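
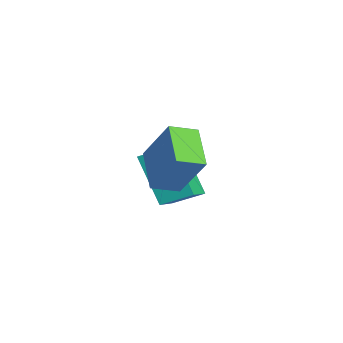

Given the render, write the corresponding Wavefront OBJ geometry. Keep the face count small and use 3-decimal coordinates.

v -0.456 -3.833 -2.301
v 0.422 -3.43 -1
v -0.459 -3.011 -2.554
v 0.419 -2.608 -1.253
v 0.721 -4.052 -3.027
v 1.599 -3.649 -1.726
v 0.718 -3.23 -3.28
v 1.596 -2.827 -1.979
v -1.481 -3.654 -2.878
v -1.156 -2.804 -2.49
v -2.89 -2.784 -3.606
v -2.566 -1.933 -3.218
v -0.534 -3.347 -4.342
v -0.21 -2.496 -3.954
v -1.944 -2.476 -5.07
v -1.619 -1.626 -4.682
f 2 4 1
f 5 2 1
f 1 4 3
f 3 5 1
f 2 8 4
f 6 2 5
f 6 8 2
f 4 8 3
f 7 5 3
f 3 8 7
f 7 6 5
f 8 6 7
f 10 12 9
f 13 10 9
f 9 12 11
f 11 13 9
f 10 16 12
f 14 10 13
f 14 16 10
f 12 16 11
f 15 13 11
f 11 16 15
f 15 14 13
f 16 14 15



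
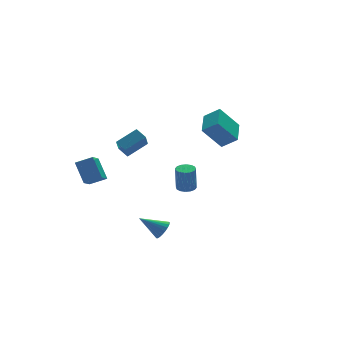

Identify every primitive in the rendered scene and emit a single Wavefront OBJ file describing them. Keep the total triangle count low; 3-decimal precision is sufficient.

v -4.602 2.057 0.801
v -4.664 3.093 1.953
v -3.92 2.809 0.162
v -3.981 3.845 1.313
v -3.699 1.615 1.247
v -3.76 2.651 2.398
v -3.016 2.367 0.607
v -3.078 3.403 1.759
v 1.183 0.737 -0.369
v 1.772 0.71 -0.345
v 1.706 0.677 1.233
v 1.117 0.703 1.209
v 1.706 1.008 -0.341
v 1.64 0.975 1.237
v 1.5 1.234 -0.345
v 1.434 1.2 1.233
v 1.209 1.326 -0.356
v 1.143 1.293 1.223
v 0.911 1.26 -0.369
v 0.845 1.227 1.209
v 0.686 1.054 -0.383
v 0.62 1.021 1.195
v 0.594 0.763 -0.393
v 0.528 0.73 1.185
v 0.66 0.465 -0.397
v 0.594 0.432 1.181
v 0.866 0.24 -0.393
v 0.8 0.206 1.185
v 1.157 0.147 -0.383
v 1.091 0.114 1.196
v 1.455 0.213 -0.369
v 1.389 0.18 1.209
v 1.68 0.419 -0.355
v 1.614 0.386 1.223
v -1.425 3.003 1.729
v -1.869 2.35 2.672
v -1.662 3.705 2.102
v -2.107 3.052 3.045
v -0.093 3.088 2.415
v -0.538 2.435 3.358
v -0.331 3.79 2.788
v -0.775 3.137 3.731
v -2.564 -3.782 -0.511
v -2.112 -3.607 -0.077
v -3.656 -3.098 0.351
v -2.113 -3.396 -0.245
v -2.192 -3.251 -0.46
v -2.335 -3.198 -0.683
v -2.517 -3.246 -0.876
v -2.708 -3.387 -1.007
v -2.873 -3.596 -1.051
v -2.986 -3.837 -1.002
v -3.025 -4.068 -0.868
v -2.984 -4.25 -0.673
v -2.871 -4.351 -0.449
v -2.705 -4.354 -0.236
v -2.514 -4.257 -0.07
v -2.332 -4.079 0.019
v -2.19 -3.849 0.017
v 3.849 -0.431 3.433
v 2.749 -0.104 4.846
v 3.142 0.177 2.743
v 2.043 0.504 4.156
v 4.717 0.976 3.784
v 3.618 1.303 5.197
v 4.011 1.584 3.094
v 2.911 1.911 4.507
f 2 4 1
f 5 2 1
f 1 4 3
f 3 5 1
f 2 8 4
f 6 2 5
f 6 8 2
f 4 8 3
f 7 5 3
f 3 8 7
f 7 6 5
f 8 6 7
f 10 9 13
f 10 13 11
f 11 13 14
f 11 14 12
f 13 9 15
f 13 15 14
f 14 15 16
f 14 16 12
f 15 9 17
f 15 17 16
f 16 17 18
f 16 18 12
f 17 9 19
f 17 19 18
f 18 19 20
f 18 20 12
f 19 9 21
f 19 21 20
f 20 21 22
f 20 22 12
f 21 9 23
f 21 23 22
f 22 23 24
f 22 24 12
f 23 9 25
f 23 25 24
f 24 25 26
f 24 26 12
f 25 9 27
f 25 27 26
f 26 27 28
f 26 28 12
f 27 9 29
f 27 29 28
f 28 29 30
f 28 30 12
f 29 9 31
f 29 31 30
f 30 31 32
f 30 32 12
f 31 9 33
f 31 33 32
f 32 33 34
f 32 34 12
f 33 9 10
f 33 10 34
f 34 10 11
f 34 11 12
f 36 38 35
f 39 36 35
f 35 38 37
f 37 39 35
f 36 42 38
f 40 36 39
f 40 42 36
f 38 42 37
f 41 39 37
f 37 42 41
f 41 40 39
f 42 40 41
f 44 43 46
f 44 46 45
f 46 43 47
f 46 47 45
f 47 43 48
f 47 48 45
f 48 43 49
f 48 49 45
f 49 43 50
f 49 50 45
f 50 43 51
f 50 51 45
f 51 43 52
f 51 52 45
f 52 43 53
f 52 53 45
f 53 43 54
f 53 54 45
f 54 43 55
f 54 55 45
f 55 43 56
f 55 56 45
f 56 43 57
f 56 57 45
f 57 43 58
f 57 58 45
f 58 43 59
f 58 59 45
f 59 43 44
f 59 44 45
f 61 63 60
f 64 61 60
f 60 63 62
f 62 64 60
f 61 67 63
f 65 61 64
f 65 67 61
f 63 67 62
f 66 64 62
f 62 67 66
f 66 65 64
f 67 65 66



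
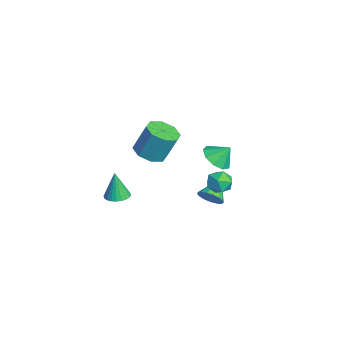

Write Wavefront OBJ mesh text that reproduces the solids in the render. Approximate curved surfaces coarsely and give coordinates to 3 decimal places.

v 3.05 2.193 1.131
v 3.46 2.851 0.985
v 4.06 1.489 0.795
v 4.47 2.147 0.649
v 4.277 1.958 1.39
v 3.653 2.394 1.598
v 3.867 1.946 0.182
v 3.243 2.382 0.39
v 3.965 2.698 0.399
v 4.219 2.706 1.145
v 3.301 1.634 0.635
v 3.555 1.642 1.381
v -3.397 3.591 -2.559
v -2.49 3.205 -2.466
v -3.183 4.309 -1.661
v -2.475 3.732 -2.891
v -2.891 4.193 -3.161
v -3.544 4.372 -3.149
v -4.128 4.186 -2.861
v -4.37 3.721 -2.432
v -4.156 3.195 -2.062
v -3.587 2.855 -1.925
v -2.929 2.859 -2.085
v -0.94 -0.583 0.244
v 0.042 -0.702 0.202
v 0.201 0.004 1.893
v -0.78 0.123 1.936
v -0.179 -0.026 -0.06
v -0.02 0.679 1.632
v -0.846 0.323 -0.143
v -0.687 1.029 1.549
v -1.568 0.142 0.001
v -1.409 0.848 1.692
v -1.921 -0.464 0.287
v -1.762 0.242 1.978
v -1.7 -1.139 0.548
v -1.541 -0.434 2.24
v -1.033 -1.489 0.631
v -0.874 -0.783 2.323
v -0.311 -1.308 0.488
v -0.152 -0.602 2.179
v 2.376 2.004 -1.37
v 2.655 1.753 -0.72
v 1.384 2.816 -0.63
v 2.847 2.048 -0.788
v 2.931 2.334 -0.989
v 2.888 2.543 -1.277
v 2.727 2.629 -1.586
v 2.486 2.572 -1.846
v 2.22 2.384 -1.997
v 1.989 2.109 -2.004
v 1.847 1.81 -1.866
v 1.826 1.555 -1.614
v 1.931 1.403 -1.306
v 2.137 1.388 -1.013
v 2.399 1.515 -0.802
v -0.944 -2.366 -3.052
v -0.349 -2.786 -3
v -1.156 -2.454 -1.348
v -0.236 -2.526 -2.972
v -0.231 -2.242 -2.957
v -0.334 -1.977 -2.956
v -0.53 -1.77 -2.97
v -0.789 -1.655 -2.997
v -1.072 -1.648 -3.031
v -1.335 -1.75 -3.069
v -1.539 -1.946 -3.105
v -1.652 -2.206 -3.132
v -1.657 -2.491 -3.147
v -1.554 -2.756 -3.148
v -1.357 -2.962 -3.134
v -1.098 -3.078 -3.108
v -0.816 -3.085 -3.073
v -0.553 -2.982 -3.035
f 1 12 6
f 1 6 2
f 1 2 8
f 1 8 11
f 1 11 12
f 2 6 10
f 6 12 5
f 12 11 3
f 11 8 7
f 8 2 9
f 4 10 5
f 4 5 3
f 4 3 7
f 4 7 9
f 4 9 10
f 5 10 6
f 3 5 12
f 7 3 11
f 9 7 8
f 10 9 2
f 14 13 16
f 14 16 15
f 16 13 17
f 16 17 15
f 17 13 18
f 17 18 15
f 18 13 19
f 18 19 15
f 19 13 20
f 19 20 15
f 20 13 21
f 20 21 15
f 21 13 22
f 21 22 15
f 22 13 23
f 22 23 15
f 23 13 14
f 23 14 15
f 25 24 28
f 25 28 26
f 26 28 29
f 26 29 27
f 28 24 30
f 28 30 29
f 29 30 31
f 29 31 27
f 30 24 32
f 30 32 31
f 31 32 33
f 31 33 27
f 32 24 34
f 32 34 33
f 33 34 35
f 33 35 27
f 34 24 36
f 34 36 35
f 35 36 37
f 35 37 27
f 36 24 38
f 36 38 37
f 37 38 39
f 37 39 27
f 38 24 40
f 38 40 39
f 39 40 41
f 39 41 27
f 40 24 25
f 40 25 41
f 41 25 26
f 41 26 27
f 43 42 45
f 43 45 44
f 45 42 46
f 45 46 44
f 46 42 47
f 46 47 44
f 47 42 48
f 47 48 44
f 48 42 49
f 48 49 44
f 49 42 50
f 49 50 44
f 50 42 51
f 50 51 44
f 51 42 52
f 51 52 44
f 52 42 53
f 52 53 44
f 53 42 54
f 53 54 44
f 54 42 55
f 54 55 44
f 55 42 56
f 55 56 44
f 56 42 43
f 56 43 44
f 58 57 60
f 58 60 59
f 60 57 61
f 60 61 59
f 61 57 62
f 61 62 59
f 62 57 63
f 62 63 59
f 63 57 64
f 63 64 59
f 64 57 65
f 64 65 59
f 65 57 66
f 65 66 59
f 66 57 67
f 66 67 59
f 67 57 68
f 67 68 59
f 68 57 69
f 68 69 59
f 69 57 70
f 69 70 59
f 70 57 71
f 70 71 59
f 71 57 72
f 71 72 59
f 72 57 73
f 72 73 59
f 73 57 74
f 73 74 59
f 74 57 58
f 74 58 59



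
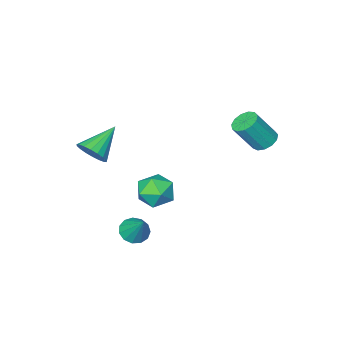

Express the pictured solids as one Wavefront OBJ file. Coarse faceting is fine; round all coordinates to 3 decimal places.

v 2.89 2.269 -1.968
v 3.568 2.096 -1.939
v 3.09 3.251 -0.732
v 3.543 2.406 -2.181
v 3.311 2.673 -2.356
v 2.945 2.812 -2.407
v 2.562 2.778 -2.319
v 2.283 2.583 -2.119
v 2.197 2.289 -1.871
v 2.331 1.988 -1.654
v 2.643 1.777 -1.536
v 3.033 1.722 -1.556
v 3.378 1.841 -1.706
v -1.074 -0.507 -2.503
v -0.747 0.028 -1.712
v 0.467 -0.908 -2.868
v 0.794 -0.373 -2.077
v 0.276 -1.227 -1.93
v -0.676 -0.979 -1.704
v 0.396 0.099 -2.876
v -0.556 0.347 -2.65
v 0.161 0.403 -1.942
v 0.087 -0.417 -1.357
v -0.367 -0.463 -3.223
v -0.441 -1.283 -2.638
v 2.889 -0.962 1.183
v 3.328 -0.863 1.857
v 1.431 -1.258 2.177
v 3.213 -0.529 1.786
v 3.033 -0.28 1.597
v 2.825 -0.167 1.325
v 2.629 -0.211 1.025
v 2.486 -0.404 0.757
v 2.422 -0.707 0.573
v 2.451 -1.061 0.509
v 2.566 -1.395 0.58
v 2.746 -1.643 0.769
v 2.954 -1.757 1.041
v 3.149 -1.713 1.341
v 3.293 -1.52 1.609
v 3.357 -1.217 1.793
v -3.182 3.466 2.026
v -2.848 2.994 1.687
v -1.983 2.623 3.054
v -2.318 3.094 3.394
v -2.65 3.314 1.649
v -1.786 2.942 3.016
v -2.621 3.681 1.73
v -1.757 3.31 3.097
v -2.77 3.98 1.906
v -1.906 3.609 3.273
v -3.05 4.116 2.119
v -2.186 3.745 3.487
v -3.372 4.045 2.304
v -2.508 3.674 3.671
v -3.634 3.791 2.4
v -2.769 3.419 3.767
v -3.752 3.433 2.377
v -2.887 3.061 3.745
v -3.689 3.085 2.244
v -2.825 2.714 3.611
v -3.466 2.859 2.041
v -2.601 2.487 3.408
v -3.152 2.825 1.833
v -2.287 2.453 3.201
f 2 1 4
f 2 4 3
f 4 1 5
f 4 5 3
f 5 1 6
f 5 6 3
f 6 1 7
f 6 7 3
f 7 1 8
f 7 8 3
f 8 1 9
f 8 9 3
f 9 1 10
f 9 10 3
f 10 1 11
f 10 11 3
f 11 1 12
f 11 12 3
f 12 1 13
f 12 13 3
f 13 1 2
f 13 2 3
f 14 25 19
f 14 19 15
f 14 15 21
f 14 21 24
f 14 24 25
f 15 19 23
f 19 25 18
f 25 24 16
f 24 21 20
f 21 15 22
f 17 23 18
f 17 18 16
f 17 16 20
f 17 20 22
f 17 22 23
f 18 23 19
f 16 18 25
f 20 16 24
f 22 20 21
f 23 22 15
f 27 26 29
f 27 29 28
f 29 26 30
f 29 30 28
f 30 26 31
f 30 31 28
f 31 26 32
f 31 32 28
f 32 26 33
f 32 33 28
f 33 26 34
f 33 34 28
f 34 26 35
f 34 35 28
f 35 26 36
f 35 36 28
f 36 26 37
f 36 37 28
f 37 26 38
f 37 38 28
f 38 26 39
f 38 39 28
f 39 26 40
f 39 40 28
f 40 26 41
f 40 41 28
f 41 26 27
f 41 27 28
f 43 42 46
f 43 46 44
f 44 46 47
f 44 47 45
f 46 42 48
f 46 48 47
f 47 48 49
f 47 49 45
f 48 42 50
f 48 50 49
f 49 50 51
f 49 51 45
f 50 42 52
f 50 52 51
f 51 52 53
f 51 53 45
f 52 42 54
f 52 54 53
f 53 54 55
f 53 55 45
f 54 42 56
f 54 56 55
f 55 56 57
f 55 57 45
f 56 42 58
f 56 58 57
f 57 58 59
f 57 59 45
f 58 42 60
f 58 60 59
f 59 60 61
f 59 61 45
f 60 42 62
f 60 62 61
f 61 62 63
f 61 63 45
f 62 42 64
f 62 64 63
f 63 64 65
f 63 65 45
f 64 42 43
f 64 43 65
f 65 43 44
f 65 44 45



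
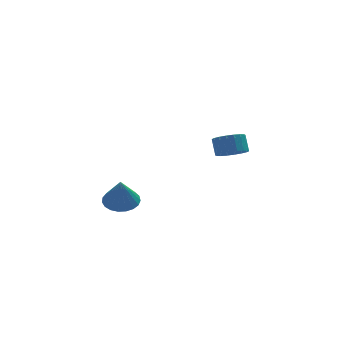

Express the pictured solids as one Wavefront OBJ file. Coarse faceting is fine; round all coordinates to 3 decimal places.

v -2.903 -1.846 -0.576
v -2.023 -2.147 -0.579
v -3.037 -2.254 0.976
v -1.981 -1.776 -0.477
v -2.098 -1.417 -0.393
v -2.355 -1.132 -0.341
v -2.706 -0.971 -0.329
v -3.091 -0.961 -0.36
v -3.444 -1.105 -0.428
v -3.703 -1.376 -0.522
v -3.824 -1.728 -0.625
v -3.785 -2.101 -0.719
v -3.594 -2.43 -0.789
v -3.284 -2.658 -0.822
v -2.907 -2.745 -0.813
v -2.53 -2.677 -0.762
v -2.217 -2.465 -0.679
v 3.571 0.645 0.228
v 4.416 0.51 0.316
v 4.434 1.161 1.14
v 3.589 1.295 1.052
v 4.401 0.81 0.079
v 4.42 1.461 0.903
v 4.223 1.078 -0.129
v 4.241 1.729 0.695
v 3.915 1.26 -0.265
v 3.933 1.91 0.559
v 3.539 1.319 -0.304
v 3.557 1.97 0.52
v 3.169 1.246 -0.238
v 3.187 1.896 0.586
v 2.879 1.053 -0.079
v 2.897 1.704 0.745
v 2.726 0.779 0.14
v 2.744 1.43 0.964
v 2.74 0.479 0.377
v 2.759 1.13 1.201
v 2.919 0.211 0.585
v 2.937 0.862 1.409
v 3.227 0.03 0.721
v 3.245 0.68 1.545
v 3.603 -0.03 0.76
v 3.621 0.621 1.584
v 3.973 0.044 0.694
v 3.991 0.694 1.518
v 4.263 0.236 0.535
v 4.281 0.887 1.359
f 2 1 4
f 2 4 3
f 4 1 5
f 4 5 3
f 5 1 6
f 5 6 3
f 6 1 7
f 6 7 3
f 7 1 8
f 7 8 3
f 8 1 9
f 8 9 3
f 9 1 10
f 9 10 3
f 10 1 11
f 10 11 3
f 11 1 12
f 11 12 3
f 12 1 13
f 12 13 3
f 13 1 14
f 13 14 3
f 14 1 15
f 14 15 3
f 15 1 16
f 15 16 3
f 16 1 17
f 16 17 3
f 17 1 2
f 17 2 3
f 19 18 22
f 19 22 20
f 20 22 23
f 20 23 21
f 22 18 24
f 22 24 23
f 23 24 25
f 23 25 21
f 24 18 26
f 24 26 25
f 25 26 27
f 25 27 21
f 26 18 28
f 26 28 27
f 27 28 29
f 27 29 21
f 28 18 30
f 28 30 29
f 29 30 31
f 29 31 21
f 30 18 32
f 30 32 31
f 31 32 33
f 31 33 21
f 32 18 34
f 32 34 33
f 33 34 35
f 33 35 21
f 34 18 36
f 34 36 35
f 35 36 37
f 35 37 21
f 36 18 38
f 36 38 37
f 37 38 39
f 37 39 21
f 38 18 40
f 38 40 39
f 39 40 41
f 39 41 21
f 40 18 42
f 40 42 41
f 41 42 43
f 41 43 21
f 42 18 44
f 42 44 43
f 43 44 45
f 43 45 21
f 44 18 46
f 44 46 45
f 45 46 47
f 45 47 21
f 46 18 19
f 46 19 47
f 47 19 20
f 47 20 21



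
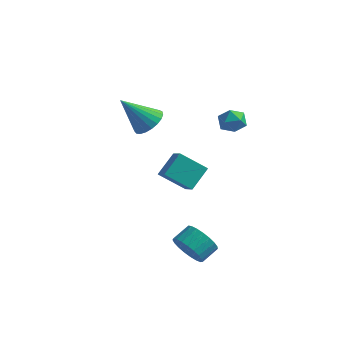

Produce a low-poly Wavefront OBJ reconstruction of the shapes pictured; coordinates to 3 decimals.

v -3.037 2.741 1.019
v -2.589 3.292 1.587
v -4.203 2.059 2.601
v -2.874 3.513 1.472
v -3.187 3.6 1.278
v -3.475 3.538 1.04
v -3.687 3.339 0.798
v -3.786 3.036 0.594
v -3.756 2.682 0.464
v -3.602 2.338 0.43
v -3.35 2.064 0.497
v -3.044 1.907 0.655
v -2.737 1.894 0.875
v -2.482 2.027 1.121
v -2.323 2.284 1.348
v -2.287 2.62 1.519
v -2.381 2.976 1.604
v 0.97 2.699 2.243
v 1.608 3.091 2.352
v 1.452 1.749 2.848
v 2.09 2.141 2.957
v 1.453 2.347 3.312
v 1.156 2.934 2.938
v 1.904 1.906 2.262
v 1.607 2.493 1.888
v 2.186 2.602 2.364
v 1.907 2.874 3.013
v 1.153 1.966 2.187
v 0.874 2.238 2.836
v -1.556 3.742 -3.977
v -2.838 3.268 -3.001
v -1.281 4.884 -3.061
v -2.563 4.41 -2.085
v -0.857 3.09 -3.375
v -2.139 2.616 -2.399
v -0.582 4.232 -2.459
v -1.864 3.758 -1.483
v 1.678 -2.473 -3.257
v 2.478 -2.549 -3.724
v 2.823 -1.702 -3.271
v 2.022 -1.627 -2.803
v 2.265 -2.333 -3.964
v 2.609 -1.487 -3.511
v 1.95 -2.142 -4.082
v 2.294 -1.296 -3.629
v 1.588 -2.008 -4.057
v 1.932 -1.162 -3.604
v 1.241 -1.955 -3.893
v 1.586 -1.108 -3.44
v 0.97 -1.991 -3.62
v 1.315 -1.144 -3.167
v 0.822 -2.11 -3.283
v 1.166 -1.264 -2.83
v 0.821 -2.293 -2.942
v 1.166 -1.446 -2.489
v 0.969 -2.506 -2.656
v 1.313 -1.66 -2.203
v 1.239 -2.714 -2.473
v 1.583 -1.868 -2.02
v 1.585 -2.88 -2.426
v 1.929 -2.034 -1.972
v 1.947 -2.976 -2.522
v 2.291 -2.13 -2.069
v 2.262 -2.985 -2.745
v 2.607 -2.139 -2.292
v 2.477 -2.905 -3.057
v 2.821 -2.059 -2.604
v 2.553 -2.751 -3.403
v 2.898 -1.905 -2.95
f 2 1 4
f 2 4 3
f 4 1 5
f 4 5 3
f 5 1 6
f 5 6 3
f 6 1 7
f 6 7 3
f 7 1 8
f 7 8 3
f 8 1 9
f 8 9 3
f 9 1 10
f 9 10 3
f 10 1 11
f 10 11 3
f 11 1 12
f 11 12 3
f 12 1 13
f 12 13 3
f 13 1 14
f 13 14 3
f 14 1 15
f 14 15 3
f 15 1 16
f 15 16 3
f 16 1 17
f 16 17 3
f 17 1 2
f 17 2 3
f 18 29 23
f 18 23 19
f 18 19 25
f 18 25 28
f 18 28 29
f 19 23 27
f 23 29 22
f 29 28 20
f 28 25 24
f 25 19 26
f 21 27 22
f 21 22 20
f 21 20 24
f 21 24 26
f 21 26 27
f 22 27 23
f 20 22 29
f 24 20 28
f 26 24 25
f 27 26 19
f 31 33 30
f 34 31 30
f 30 33 32
f 32 34 30
f 31 37 33
f 35 31 34
f 35 37 31
f 33 37 32
f 36 34 32
f 32 37 36
f 36 35 34
f 37 35 36
f 39 38 42
f 39 42 40
f 40 42 43
f 40 43 41
f 42 38 44
f 42 44 43
f 43 44 45
f 43 45 41
f 44 38 46
f 44 46 45
f 45 46 47
f 45 47 41
f 46 38 48
f 46 48 47
f 47 48 49
f 47 49 41
f 48 38 50
f 48 50 49
f 49 50 51
f 49 51 41
f 50 38 52
f 50 52 51
f 51 52 53
f 51 53 41
f 52 38 54
f 52 54 53
f 53 54 55
f 53 55 41
f 54 38 56
f 54 56 55
f 55 56 57
f 55 57 41
f 56 38 58
f 56 58 57
f 57 58 59
f 57 59 41
f 58 38 60
f 58 60 59
f 59 60 61
f 59 61 41
f 60 38 62
f 60 62 61
f 61 62 63
f 61 63 41
f 62 38 64
f 62 64 63
f 63 64 65
f 63 65 41
f 64 38 66
f 64 66 65
f 65 66 67
f 65 67 41
f 66 38 68
f 66 68 67
f 67 68 69
f 67 69 41
f 68 38 39
f 68 39 69
f 69 39 40
f 69 40 41



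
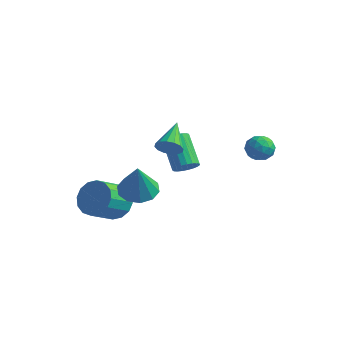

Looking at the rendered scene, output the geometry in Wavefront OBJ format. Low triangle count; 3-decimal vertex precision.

v 1.274 -2.694 3.165
v 1.682 -2.843 3.714
v 0.686 -1.246 3.995
v 1.887 -2.636 3.498
v 1.927 -2.445 3.193
v 1.793 -2.32 2.88
v 1.519 -2.296 2.644
v 1.18 -2.378 2.547
v 0.866 -2.545 2.616
v 0.661 -2.752 2.832
v 0.62 -2.943 3.137
v 0.755 -3.068 3.449
v 1.028 -3.092 3.686
v 1.368 -3.01 3.782
v -0.529 -2.718 -0.334
v 0.129 -3.422 -0.698
v -0.111 -3.302 1.554
v 0.451 -2.882 -0.602
v 0.4 -2.279 -0.404
v -0.007 -1.844 -0.179
v -0.613 -1.743 -0.014
v -1.188 -2.014 0.03
v -1.51 -2.554 -0.066
v -1.458 -3.157 -0.264
v -1.052 -3.592 -0.488
v -0.446 -3.693 -0.654
v -0.854 1.656 -1.138
v -0.431 2.225 -1.095
v -1.684 3.053 0.241
v -2.106 2.484 0.198
v -0.614 2.301 -1.314
v -1.867 3.129 0.023
v -0.839 2.265 -1.502
v -2.091 3.094 -0.166
v -1.066 2.124 -1.627
v -2.318 2.953 -0.291
v -1.256 1.902 -1.668
v -2.509 2.731 -0.332
v -1.377 1.638 -1.618
v -2.63 2.466 -0.281
v -1.407 1.376 -1.484
v -2.66 2.205 -0.148
v -1.342 1.163 -1.29
v -2.594 1.992 0.046
v -1.192 1.035 -1.07
v -2.445 1.864 0.266
v -0.984 1.015 -0.862
v -2.236 1.843 0.474
v -0.753 1.105 -0.702
v -2.005 1.933 0.634
v -0.54 1.29 -0.617
v -1.792 2.119 0.719
v -0.381 1.539 -0.622
v -1.633 2.367 0.714
v -0.303 1.808 -0.716
v -1.556 2.636 0.62
v -0.321 2.05 -0.883
v -1.574 2.879 0.453
v -2.879 -1.502 -2.796
v -2.131 -1.152 -2.099
v -2.354 -2.567 -1.148
v -3.101 -2.918 -1.844
v -2.615 -0.947 -1.908
v -2.838 -2.362 -0.956
v -3.169 -0.891 -1.955
v -3.392 -2.306 -1.003
v -3.646 -0.999 -2.227
v -3.869 -2.414 -1.275
v -3.916 -1.242 -2.651
v -4.139 -2.657 -1.699
v -3.909 -1.554 -3.115
v -4.132 -2.97 -2.163
v -3.626 -1.853 -3.492
v -3.849 -3.268 -2.541
v -3.142 -2.058 -3.684
v -3.365 -3.473 -2.732
v -2.588 -2.114 -3.637
v -2.811 -3.529 -2.685
v -2.111 -2.006 -3.365
v -2.334 -3.421 -2.413
v -1.841 -1.763 -2.941
v -2.064 -3.178 -1.989
v -1.848 -1.45 -2.477
v -2.071 -2.866 -1.525
v 2.784 2.55 1.833
v 3.466 2.744 1.465
v 3.034 1.296 1.635
v 3.716 1.49 1.267
v 3.639 1.606 2.054
v 3.485 2.38 2.177
v 3.015 1.66 0.923
v 2.861 2.434 1.046
v 3.609 2.194 0.903
v 3.995 2.16 1.602
v 2.505 1.88 1.498
v 2.891 1.846 2.197
v 3.103 2.757 1.666
v 3.397 1.283 1.434
v 3.352 1.351 1.896
v 3.753 1.465 1.68
v 3.114 2.543 2.084
v 3.515 2.657 1.868
v 3.617 1.988 2.215
v 2.985 1.383 1.232
v 3.386 1.497 1.016
v 2.747 2.575 1.42
v 3.148 2.689 1.204
v 2.883 2.052 0.885
v 3.588 2.547 1.12
v 3.735 1.811 1.004
v 3.323 1.91 0.802
v 3.232 2.365 0.873
v 3.815 2.528 1.531
v 3.962 1.791 1.415
v 3.917 1.859 1.877
v 3.826 2.314 1.949
v 3.899 2.205 1.2
v 2.538 2.249 1.685
v 2.685 1.512 1.569
v 2.674 1.726 1.151
v 2.583 2.181 1.223
v 2.765 2.229 2.096
v 2.912 1.493 1.98
v 3.268 1.675 2.227
v 3.177 2.13 2.298
v 2.601 1.835 1.9
f 2 1 4
f 2 4 3
f 4 1 5
f 4 5 3
f 5 1 6
f 5 6 3
f 6 1 7
f 6 7 3
f 7 1 8
f 7 8 3
f 8 1 9
f 8 9 3
f 9 1 10
f 9 10 3
f 10 1 11
f 10 11 3
f 11 1 12
f 11 12 3
f 12 1 13
f 12 13 3
f 13 1 14
f 13 14 3
f 14 1 2
f 14 2 3
f 16 15 18
f 16 18 17
f 18 15 19
f 18 19 17
f 19 15 20
f 19 20 17
f 20 15 21
f 20 21 17
f 21 15 22
f 21 22 17
f 22 15 23
f 22 23 17
f 23 15 24
f 23 24 17
f 24 15 25
f 24 25 17
f 25 15 26
f 25 26 17
f 26 15 16
f 26 16 17
f 28 27 31
f 28 31 29
f 29 31 32
f 29 32 30
f 31 27 33
f 31 33 32
f 32 33 34
f 32 34 30
f 33 27 35
f 33 35 34
f 34 35 36
f 34 36 30
f 35 27 37
f 35 37 36
f 36 37 38
f 36 38 30
f 37 27 39
f 37 39 38
f 38 39 40
f 38 40 30
f 39 27 41
f 39 41 40
f 40 41 42
f 40 42 30
f 41 27 43
f 41 43 42
f 42 43 44
f 42 44 30
f 43 27 45
f 43 45 44
f 44 45 46
f 44 46 30
f 45 27 47
f 45 47 46
f 46 47 48
f 46 48 30
f 47 27 49
f 47 49 48
f 48 49 50
f 48 50 30
f 49 27 51
f 49 51 50
f 50 51 52
f 50 52 30
f 51 27 53
f 51 53 52
f 52 53 54
f 52 54 30
f 53 27 55
f 53 55 54
f 54 55 56
f 54 56 30
f 55 27 57
f 55 57 56
f 56 57 58
f 56 58 30
f 57 27 28
f 57 28 58
f 58 28 29
f 58 29 30
f 60 59 63
f 60 63 61
f 61 63 64
f 61 64 62
f 63 59 65
f 63 65 64
f 64 65 66
f 64 66 62
f 65 59 67
f 65 67 66
f 66 67 68
f 66 68 62
f 67 59 69
f 67 69 68
f 68 69 70
f 68 70 62
f 69 59 71
f 69 71 70
f 70 71 72
f 70 72 62
f 71 59 73
f 71 73 72
f 72 73 74
f 72 74 62
f 73 59 75
f 73 75 74
f 74 75 76
f 74 76 62
f 75 59 77
f 75 77 76
f 76 77 78
f 76 78 62
f 77 59 79
f 77 79 78
f 78 79 80
f 78 80 62
f 79 59 81
f 79 81 80
f 80 81 82
f 80 82 62
f 81 59 83
f 81 83 82
f 82 83 84
f 82 84 62
f 83 59 60
f 83 60 84
f 84 60 61
f 84 61 62
f 85 122 101
f 122 96 125
f 101 125 90
f 122 125 101
f 85 101 97
f 101 90 102
f 97 102 86
f 101 102 97
f 85 97 106
f 97 86 107
f 106 107 92
f 97 107 106
f 85 106 118
f 106 92 121
f 118 121 95
f 106 121 118
f 85 118 122
f 118 95 126
f 122 126 96
f 118 126 122
f 86 102 113
f 102 90 116
f 113 116 94
f 102 116 113
f 90 125 103
f 125 96 124
f 103 124 89
f 125 124 103
f 96 126 123
f 126 95 119
f 123 119 87
f 126 119 123
f 95 121 120
f 121 92 108
f 120 108 91
f 121 108 120
f 92 107 112
f 107 86 109
f 112 109 93
f 107 109 112
f 88 114 100
f 114 94 115
f 100 115 89
f 114 115 100
f 88 100 98
f 100 89 99
f 98 99 87
f 100 99 98
f 88 98 105
f 98 87 104
f 105 104 91
f 98 104 105
f 88 105 110
f 105 91 111
f 110 111 93
f 105 111 110
f 88 110 114
f 110 93 117
f 114 117 94
f 110 117 114
f 89 115 103
f 115 94 116
f 103 116 90
f 115 116 103
f 87 99 123
f 99 89 124
f 123 124 96
f 99 124 123
f 91 104 120
f 104 87 119
f 120 119 95
f 104 119 120
f 93 111 112
f 111 91 108
f 112 108 92
f 111 108 112
f 94 117 113
f 117 93 109
f 113 109 86
f 117 109 113



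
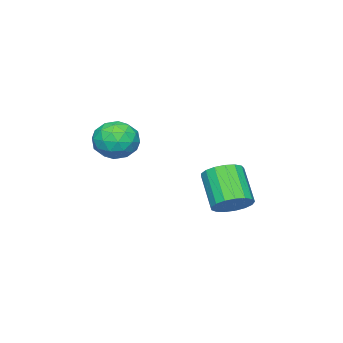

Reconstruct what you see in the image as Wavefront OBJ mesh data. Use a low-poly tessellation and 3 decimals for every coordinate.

v -1.978 -3.149 1.985
v -1.103 -2.397 2.269
v -0.697 -4.343 1.191
v 0.178 -3.591 1.475
v -0.396 -4.184 2.33
v -1.187 -3.446 2.82
v -0.613 -3.294 0.64
v -1.404 -2.556 1.13
v -0.258 -2.487 1.437
v -0.125 -3.037 2.482
v -1.675 -3.703 0.978
v -1.542 -4.253 2.023
v -1.653 -2.668 2.196
v -0.147 -4.072 1.264
v -0.485 -4.42 1.766
v 0.03 -3.979 1.933
v -1.703 -3.285 2.521
v -1.188 -2.843 2.687
v -0.773 -3.893 2.723
v -0.612 -3.897 0.773
v -0.097 -3.455 0.939
v -1.83 -2.761 1.527
v -1.315 -2.32 1.694
v -1.027 -2.847 0.737
v -0.642 -2.279 1.874
v 0.111 -2.981 1.408
v -0.354 -2.806 0.917
v -0.819 -2.372 1.205
v -0.563 -2.603 2.488
v 0.19 -3.305 2.022
v -0.148 -3.653 2.524
v -0.613 -3.219 2.813
v -0.067 -2.656 2
v -1.99 -3.435 1.438
v -1.237 -4.137 0.972
v -1.187 -3.521 0.647
v -1.652 -3.087 0.936
v -1.911 -3.759 2.052
v -1.158 -4.461 1.586
v -0.981 -4.368 2.255
v -1.446 -3.934 2.543
v -1.733 -4.084 1.46
v -1.938 2.299 -1.455
v -1.457 1.475 -1.788
v -2.382 0.317 -0.258
v -2.862 1.141 0.075
v -1.153 1.663 -1.462
v -2.078 0.505 0.068
v -1.029 1.996 -1.135
v -1.954 0.838 0.395
v -1.113 2.399 -0.881
v -2.037 1.241 0.649
v -1.385 2.778 -0.759
v -2.31 1.621 0.772
v -1.785 3.048 -0.796
v -2.709 1.891 0.735
v -2.219 3.147 -0.984
v -3.144 1.989 0.546
v -2.589 3.051 -1.28
v -3.514 1.893 0.25
v -2.81 2.783 -1.616
v -3.734 1.625 -0.086
v -2.831 2.404 -1.915
v -3.755 1.246 -0.385
v -2.647 2.001 -2.109
v -3.572 0.843 -0.579
v -2.301 1.666 -2.153
v -3.226 0.508 -0.623
v -1.872 1.476 -2.037
v -2.796 0.319 -0.507
f 1 38 17
f 38 12 41
f 17 41 6
f 38 41 17
f 1 17 13
f 17 6 18
f 13 18 2
f 17 18 13
f 1 13 22
f 13 2 23
f 22 23 8
f 13 23 22
f 1 22 34
f 22 8 37
f 34 37 11
f 22 37 34
f 1 34 38
f 34 11 42
f 38 42 12
f 34 42 38
f 2 18 29
f 18 6 32
f 29 32 10
f 18 32 29
f 6 41 19
f 41 12 40
f 19 40 5
f 41 40 19
f 12 42 39
f 42 11 35
f 39 35 3
f 42 35 39
f 11 37 36
f 37 8 24
f 36 24 7
f 37 24 36
f 8 23 28
f 23 2 25
f 28 25 9
f 23 25 28
f 4 30 16
f 30 10 31
f 16 31 5
f 30 31 16
f 4 16 14
f 16 5 15
f 14 15 3
f 16 15 14
f 4 14 21
f 14 3 20
f 21 20 7
f 14 20 21
f 4 21 26
f 21 7 27
f 26 27 9
f 21 27 26
f 4 26 30
f 26 9 33
f 30 33 10
f 26 33 30
f 5 31 19
f 31 10 32
f 19 32 6
f 31 32 19
f 3 15 39
f 15 5 40
f 39 40 12
f 15 40 39
f 7 20 36
f 20 3 35
f 36 35 11
f 20 35 36
f 9 27 28
f 27 7 24
f 28 24 8
f 27 24 28
f 10 33 29
f 33 9 25
f 29 25 2
f 33 25 29
f 44 43 47
f 44 47 45
f 45 47 48
f 45 48 46
f 47 43 49
f 47 49 48
f 48 49 50
f 48 50 46
f 49 43 51
f 49 51 50
f 50 51 52
f 50 52 46
f 51 43 53
f 51 53 52
f 52 53 54
f 52 54 46
f 53 43 55
f 53 55 54
f 54 55 56
f 54 56 46
f 55 43 57
f 55 57 56
f 56 57 58
f 56 58 46
f 57 43 59
f 57 59 58
f 58 59 60
f 58 60 46
f 59 43 61
f 59 61 60
f 60 61 62
f 60 62 46
f 61 43 63
f 61 63 62
f 62 63 64
f 62 64 46
f 63 43 65
f 63 65 64
f 64 65 66
f 64 66 46
f 65 43 67
f 65 67 66
f 66 67 68
f 66 68 46
f 67 43 69
f 67 69 68
f 68 69 70
f 68 70 46
f 69 43 44
f 69 44 70
f 70 44 45
f 70 45 46



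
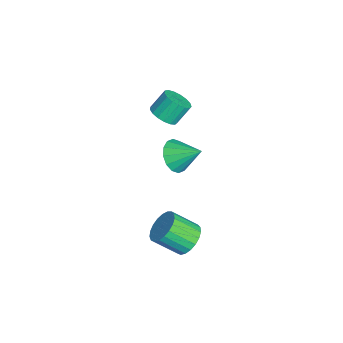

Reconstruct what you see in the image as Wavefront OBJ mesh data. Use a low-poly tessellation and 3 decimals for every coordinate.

v -3.044 2.249 -3.002
v -2.194 2.367 -3.674
v -2.456 3.611 -2.018
v -2.597 2.697 -3.889
v -3.121 2.907 -3.867
v -3.623 2.941 -3.613
v -3.971 2.789 -3.196
v -4.07 2.493 -2.726
v -3.894 2.131 -2.33
v -3.491 1.801 -2.114
v -2.967 1.591 -2.136
v -2.465 1.557 -2.39
v -2.117 1.709 -2.808
v -2.018 2.005 -3.278
v -2.248 1.577 1.398
v -1.903 1 1.934
v -2.246 1.766 2.979
v -2.592 2.343 2.442
v -1.591 1.256 1.849
v -1.934 2.021 2.894
v -1.43 1.584 1.661
v -1.773 2.35 2.706
v -1.456 1.912 1.413
v -1.799 2.677 2.458
v -1.664 2.162 1.161
v -2.007 2.928 2.206
v -2.006 2.279 0.963
v -2.349 3.044 2.008
v -2.403 2.235 0.865
v -2.746 3 1.91
v -2.765 2.04 0.889
v -3.108 2.805 1.934
v -3.009 1.739 1.029
v -3.352 2.505 2.074
v -3.078 1.401 1.254
v -3.421 2.167 2.299
v -2.957 1.104 1.511
v -3.3 1.869 2.556
v -2.674 0.915 1.743
v -3.017 1.68 2.788
v -2.294 0.877 1.895
v -2.637 1.643 2.94
v 3.612 2.657 -3.329
v 4.415 2.242 -3.756
v 4.311 0.908 -2.659
v 3.508 1.323 -2.231
v 4.587 2.474 -3.457
v 4.482 1.141 -2.36
v 4.59 2.738 -3.136
v 4.486 1.405 -2.039
v 4.424 2.988 -2.848
v 4.32 1.655 -1.751
v 4.118 3.181 -2.643
v 4.013 1.848 -1.546
v 3.724 3.283 -2.557
v 3.62 1.95 -1.46
v 3.311 3.277 -2.604
v 3.207 1.943 -1.507
v 2.95 3.163 -2.776
v 2.846 1.83 -1.679
v 2.704 2.962 -3.044
v 2.599 1.629 -1.947
v 2.614 2.708 -3.361
v 2.51 1.375 -2.264
v 2.697 2.445 -3.672
v 2.593 1.112 -2.575
v 2.939 2.219 -3.924
v 2.834 0.886 -2.827
v 3.297 2.069 -4.073
v 3.192 0.735 -2.976
v 3.709 2.02 -4.093
v 3.604 0.686 -2.996
v 4.105 2.081 -3.981
v 4 0.748 -2.884
f 2 1 4
f 2 4 3
f 4 1 5
f 4 5 3
f 5 1 6
f 5 6 3
f 6 1 7
f 6 7 3
f 7 1 8
f 7 8 3
f 8 1 9
f 8 9 3
f 9 1 10
f 9 10 3
f 10 1 11
f 10 11 3
f 11 1 12
f 11 12 3
f 12 1 13
f 12 13 3
f 13 1 14
f 13 14 3
f 14 1 2
f 14 2 3
f 16 15 19
f 16 19 17
f 17 19 20
f 17 20 18
f 19 15 21
f 19 21 20
f 20 21 22
f 20 22 18
f 21 15 23
f 21 23 22
f 22 23 24
f 22 24 18
f 23 15 25
f 23 25 24
f 24 25 26
f 24 26 18
f 25 15 27
f 25 27 26
f 26 27 28
f 26 28 18
f 27 15 29
f 27 29 28
f 28 29 30
f 28 30 18
f 29 15 31
f 29 31 30
f 30 31 32
f 30 32 18
f 31 15 33
f 31 33 32
f 32 33 34
f 32 34 18
f 33 15 35
f 33 35 34
f 34 35 36
f 34 36 18
f 35 15 37
f 35 37 36
f 36 37 38
f 36 38 18
f 37 15 39
f 37 39 38
f 38 39 40
f 38 40 18
f 39 15 41
f 39 41 40
f 40 41 42
f 40 42 18
f 41 15 16
f 41 16 42
f 42 16 17
f 42 17 18
f 44 43 47
f 44 47 45
f 45 47 48
f 45 48 46
f 47 43 49
f 47 49 48
f 48 49 50
f 48 50 46
f 49 43 51
f 49 51 50
f 50 51 52
f 50 52 46
f 51 43 53
f 51 53 52
f 52 53 54
f 52 54 46
f 53 43 55
f 53 55 54
f 54 55 56
f 54 56 46
f 55 43 57
f 55 57 56
f 56 57 58
f 56 58 46
f 57 43 59
f 57 59 58
f 58 59 60
f 58 60 46
f 59 43 61
f 59 61 60
f 60 61 62
f 60 62 46
f 61 43 63
f 61 63 62
f 62 63 64
f 62 64 46
f 63 43 65
f 63 65 64
f 64 65 66
f 64 66 46
f 65 43 67
f 65 67 66
f 66 67 68
f 66 68 46
f 67 43 69
f 67 69 68
f 68 69 70
f 68 70 46
f 69 43 71
f 69 71 70
f 70 71 72
f 70 72 46
f 71 43 73
f 71 73 72
f 72 73 74
f 72 74 46
f 73 43 44
f 73 44 74
f 74 44 45
f 74 45 46



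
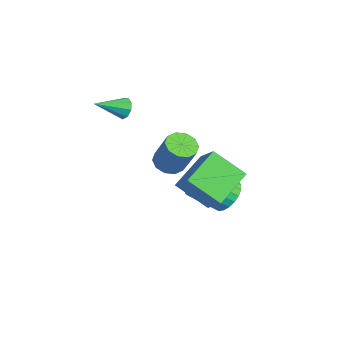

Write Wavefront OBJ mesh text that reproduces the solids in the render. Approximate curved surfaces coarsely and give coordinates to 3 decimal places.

v 1.14 4.351 -3.403
v 2.086 4.351 -3.148
v 1.766 2.969 -1.961
v 0.82 2.969 -2.217
v 1.927 4.616 -2.882
v 1.606 3.234 -1.695
v 1.631 4.835 -2.707
v 1.311 3.453 -1.52
v 1.251 4.971 -2.652
v 0.93 3.588 -1.465
v 0.851 4.999 -2.727
v 0.531 3.616 -1.54
v 0.502 4.915 -2.919
v 0.181 3.533 -1.732
v 0.263 4.734 -3.195
v -0.058 3.352 -2.008
v 0.175 4.487 -3.506
v -0.145 3.104 -2.32
v 0.255 4.216 -3.8
v -0.066 2.833 -2.614
v 0.487 3.968 -4.026
v 0.167 2.586 -2.839
v 0.833 3.787 -4.143
v 0.512 2.405 -2.957
v 1.232 3.704 -4.133
v 0.911 2.321 -2.946
v 1.614 3.732 -3.997
v 1.294 2.349 -2.81
v 1.915 3.867 -3.758
v 1.595 2.485 -2.571
v 2.082 4.086 -3.457
v 1.762 2.704 -2.271
v 2.277 4.198 -1.306
v 1.345 2.913 -0.09
v 3.436 4.41 -0.193
v 2.503 3.125 1.023
v 3.397 2.575 -2.163
v 2.464 1.29 -0.947
v 4.555 2.787 -1.05
v 3.623 1.502 0.166
v -2.652 0.418 1.181
v -2.385 0.695 1.705
v -2.508 -1.118 1.919
v -2.827 0.676 1.752
v -3.187 0.536 1.531
v -3.297 0.341 1.147
v -3.105 0.182 0.778
v -2.701 0.134 0.599
v -2.274 0.218 0.691
v -2.024 0.396 1.013
v -2.068 0.584 1.414
v -0.627 1.997 -1.627
v 0.048 1.559 -1.87
v 0.902 1.926 -0.155
v 0.227 2.363 0.087
v 0.118 2.054 -2.011
v 0.972 2.421 -0.296
v -0.096 2.527 -2.005
v 0.758 2.893 -0.291
v -0.513 2.797 -1.855
v 0.341 3.164 -0.141
v -0.974 2.762 -1.618
v -0.12 3.128 0.096
v -1.302 2.434 -1.385
v -0.448 2.801 0.33
v -1.372 1.939 -1.244
v -0.518 2.306 0.471
v -1.158 1.467 -1.249
v -0.304 1.833 0.465
v -0.741 1.196 -1.399
v 0.113 1.563 0.315
v -0.28 1.232 -1.636
v 0.574 1.598 0.078
f 2 1 5
f 2 5 3
f 3 5 6
f 3 6 4
f 5 1 7
f 5 7 6
f 6 7 8
f 6 8 4
f 7 1 9
f 7 9 8
f 8 9 10
f 8 10 4
f 9 1 11
f 9 11 10
f 10 11 12
f 10 12 4
f 11 1 13
f 11 13 12
f 12 13 14
f 12 14 4
f 13 1 15
f 13 15 14
f 14 15 16
f 14 16 4
f 15 1 17
f 15 17 16
f 16 17 18
f 16 18 4
f 17 1 19
f 17 19 18
f 18 19 20
f 18 20 4
f 19 1 21
f 19 21 20
f 20 21 22
f 20 22 4
f 21 1 23
f 21 23 22
f 22 23 24
f 22 24 4
f 23 1 25
f 23 25 24
f 24 25 26
f 24 26 4
f 25 1 27
f 25 27 26
f 26 27 28
f 26 28 4
f 27 1 29
f 27 29 28
f 28 29 30
f 28 30 4
f 29 1 31
f 29 31 30
f 30 31 32
f 30 32 4
f 31 1 2
f 31 2 32
f 32 2 3
f 32 3 4
f 34 36 33
f 37 34 33
f 33 36 35
f 35 37 33
f 34 40 36
f 38 34 37
f 38 40 34
f 36 40 35
f 39 37 35
f 35 40 39
f 39 38 37
f 40 38 39
f 42 41 44
f 42 44 43
f 44 41 45
f 44 45 43
f 45 41 46
f 45 46 43
f 46 41 47
f 46 47 43
f 47 41 48
f 47 48 43
f 48 41 49
f 48 49 43
f 49 41 50
f 49 50 43
f 50 41 51
f 50 51 43
f 51 41 42
f 51 42 43
f 53 52 56
f 53 56 54
f 54 56 57
f 54 57 55
f 56 52 58
f 56 58 57
f 57 58 59
f 57 59 55
f 58 52 60
f 58 60 59
f 59 60 61
f 59 61 55
f 60 52 62
f 60 62 61
f 61 62 63
f 61 63 55
f 62 52 64
f 62 64 63
f 63 64 65
f 63 65 55
f 64 52 66
f 64 66 65
f 65 66 67
f 65 67 55
f 66 52 68
f 66 68 67
f 67 68 69
f 67 69 55
f 68 52 70
f 68 70 69
f 69 70 71
f 69 71 55
f 70 52 72
f 70 72 71
f 71 72 73
f 71 73 55
f 72 52 53
f 72 53 73
f 73 53 54
f 73 54 55



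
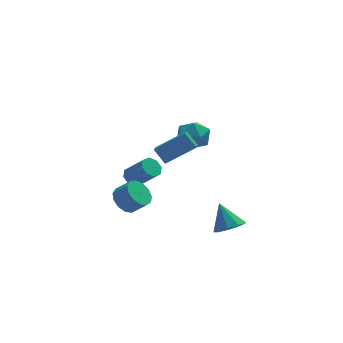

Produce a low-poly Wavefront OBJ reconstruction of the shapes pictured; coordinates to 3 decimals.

v -3.334 -0.837 -2.568
v -2.536 -0.62 -3.198
v -1.707 -1.067 -2.302
v -2.506 -1.283 -1.672
v -2.626 -0.139 -2.875
v -1.798 -0.586 -1.979
v -2.942 0.12 -2.455
v -2.113 -0.327 -1.558
v -3.382 0.075 -2.07
v -2.553 -0.372 -1.174
v -3.806 -0.259 -1.844
v -2.978 -0.706 -0.947
v -4.082 -0.776 -1.847
v -3.253 -1.223 -0.951
v -4.119 -1.313 -2.08
v -3.291 -1.76 -1.183
v -3.908 -1.698 -2.467
v -3.079 -2.145 -1.571
v -3.514 -1.81 -2.887
v -2.686 -2.257 -1.99
v -3.064 -1.613 -3.205
v -2.235 -2.06 -2.309
v -2.699 -1.169 -3.321
v -1.87 -1.616 -2.425
v 1.257 -0.343 3.583
v 1.714 -0.718 2.564
v -0.014 -1.762 3.536
v 0.443 -2.137 2.517
v 1.063 -2.237 3.513
v 1.849 -1.36 3.542
v -0.149 -1.12 2.558
v 0.637 -0.243 2.587
v 0.845 -1.198 1.931
v 1.594 -1.889 2.521
v 0.106 -0.591 3.579
v 0.855 -1.282 4.169
v 2.771 -3.089 -4.39
v 3.428 -2.295 -4.714
v 2.309 -2.071 -2.83
v 2.749 -2.188 -4.985
v 2.081 -2.502 -4.978
v 1.736 -3.091 -4.696
v 1.875 -3.679 -4.271
v 2.434 -3.991 -3.902
v 3.151 -3.881 -3.762
v 3.69 -3.4 -3.915
v 3.8 -2.774 -4.291
v -2.248 2.164 -2.682
v -1.738 1.89 -3.22
v -0.722 0.983 -1.796
v -1.232 1.256 -1.258
v -1.572 2.427 -2.996
v -0.557 1.52 -1.572
v -1.803 2.809 -2.588
v -0.787 1.902 -1.164
v -2.294 2.813 -2.235
v -1.278 1.906 -0.811
v -2.758 2.437 -2.144
v -1.742 1.53 -0.72
v -2.923 1.9 -2.368
v -1.908 0.993 -0.944
v -2.693 1.518 -2.776
v -1.677 0.611 -1.352
v -2.202 1.514 -3.129
v -1.186 0.607 -1.705
v -1.793 -2.926 3.503
v -2.154 -4.109 4.136
v 0.077 -2.897 4.624
v -0.284 -4.081 5.256
v -1.256 -3.559 2.624
v -1.617 -4.743 3.256
v 0.614 -3.531 3.744
v 0.253 -4.714 4.377
f 2 1 5
f 2 5 3
f 3 5 6
f 3 6 4
f 5 1 7
f 5 7 6
f 6 7 8
f 6 8 4
f 7 1 9
f 7 9 8
f 8 9 10
f 8 10 4
f 9 1 11
f 9 11 10
f 10 11 12
f 10 12 4
f 11 1 13
f 11 13 12
f 12 13 14
f 12 14 4
f 13 1 15
f 13 15 14
f 14 15 16
f 14 16 4
f 15 1 17
f 15 17 16
f 16 17 18
f 16 18 4
f 17 1 19
f 17 19 18
f 18 19 20
f 18 20 4
f 19 1 21
f 19 21 20
f 20 21 22
f 20 22 4
f 21 1 23
f 21 23 22
f 22 23 24
f 22 24 4
f 23 1 2
f 23 2 24
f 24 2 3
f 24 3 4
f 25 36 30
f 25 30 26
f 25 26 32
f 25 32 35
f 25 35 36
f 26 30 34
f 30 36 29
f 36 35 27
f 35 32 31
f 32 26 33
f 28 34 29
f 28 29 27
f 28 27 31
f 28 31 33
f 28 33 34
f 29 34 30
f 27 29 36
f 31 27 35
f 33 31 32
f 34 33 26
f 38 37 40
f 38 40 39
f 40 37 41
f 40 41 39
f 41 37 42
f 41 42 39
f 42 37 43
f 42 43 39
f 43 37 44
f 43 44 39
f 44 37 45
f 44 45 39
f 45 37 46
f 45 46 39
f 46 37 47
f 46 47 39
f 47 37 38
f 47 38 39
f 49 48 52
f 49 52 50
f 50 52 53
f 50 53 51
f 52 48 54
f 52 54 53
f 53 54 55
f 53 55 51
f 54 48 56
f 54 56 55
f 55 56 57
f 55 57 51
f 56 48 58
f 56 58 57
f 57 58 59
f 57 59 51
f 58 48 60
f 58 60 59
f 59 60 61
f 59 61 51
f 60 48 62
f 60 62 61
f 61 62 63
f 61 63 51
f 62 48 64
f 62 64 63
f 63 64 65
f 63 65 51
f 64 48 49
f 64 49 65
f 65 49 50
f 65 50 51
f 67 69 66
f 70 67 66
f 66 69 68
f 68 70 66
f 67 73 69
f 71 67 70
f 71 73 67
f 69 73 68
f 72 70 68
f 68 73 72
f 72 71 70
f 73 71 72



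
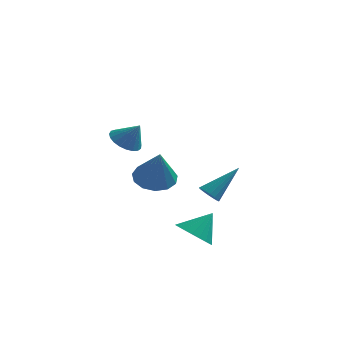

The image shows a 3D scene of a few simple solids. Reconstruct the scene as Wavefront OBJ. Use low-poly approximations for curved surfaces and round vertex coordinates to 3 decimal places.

v 1.72 -2.64 -4.203
v 2.329 -2.358 -4.771
v 2.36 -2.04 -3.217
v 2.086 -2.085 -4.779
v 1.779 -1.908 -4.687
v 1.462 -1.858 -4.512
v 1.189 -1.943 -4.283
v 1.008 -2.148 -4.04
v 0.951 -2.439 -3.825
v 1.026 -2.764 -3.676
v 1.221 -3.068 -3.618
v 1.502 -3.298 -3.661
v 1.821 -3.414 -3.797
v 2.123 -3.397 -4.004
v 2.354 -3.248 -4.245
v 2.476 -2.994 -4.479
v 2.468 -2.679 -4.665
v -0.04 -1.717 -1.594
v 0.597 -2.224 -2.003
v 0.36 -2.483 -0.026
v 0.83 -1.793 -1.852
v 0.787 -1.338 -1.619
v 0.482 -1.003 -1.378
v 0.011 -0.896 -1.206
v -0.476 -1.049 -1.157
v -0.824 -1.415 -1.247
v -0.923 -1.876 -1.447
v -0.742 -2.287 -1.693
v -0.338 -2.518 -1.909
v 0.161 -2.494 -2.024
v -0.904 -2.932 0.782
v -0.349 -3.167 0.371
v -0.296 -3.028 1.658
v -0.304 -2.867 0.372
v -0.363 -2.578 0.445
v -0.515 -2.351 0.575
v -0.735 -2.224 0.742
v -0.984 -2.219 0.915
v -1.219 -2.338 1.066
v -1.4 -2.56 1.168
v -1.495 -2.846 1.203
v -1.488 -3.147 1.165
v -1.38 -3.411 1.061
v -1.19 -3.592 0.909
v -0.95 -3.659 0.735
v -0.702 -3.601 0.57
v -0.49 -3.427 0.441
v 1.331 2.124 -4.046
v 1.661 1.686 -4.005
v 2.409 3.056 -2.774
v 1.773 1.843 -4.214
v 1.767 2.075 -4.379
v 1.644 2.32 -4.454
v 1.437 2.513 -4.421
v 1.202 2.602 -4.286
v 1.002 2.563 -4.088
v 0.89 2.406 -3.878
v 0.896 2.174 -3.714
v 1.019 1.928 -3.638
v 1.226 1.735 -3.672
v 1.461 1.647 -3.806
f 2 1 4
f 2 4 3
f 4 1 5
f 4 5 3
f 5 1 6
f 5 6 3
f 6 1 7
f 6 7 3
f 7 1 8
f 7 8 3
f 8 1 9
f 8 9 3
f 9 1 10
f 9 10 3
f 10 1 11
f 10 11 3
f 11 1 12
f 11 12 3
f 12 1 13
f 12 13 3
f 13 1 14
f 13 14 3
f 14 1 15
f 14 15 3
f 15 1 16
f 15 16 3
f 16 1 17
f 16 17 3
f 17 1 2
f 17 2 3
f 19 18 21
f 19 21 20
f 21 18 22
f 21 22 20
f 22 18 23
f 22 23 20
f 23 18 24
f 23 24 20
f 24 18 25
f 24 25 20
f 25 18 26
f 25 26 20
f 26 18 27
f 26 27 20
f 27 18 28
f 27 28 20
f 28 18 29
f 28 29 20
f 29 18 30
f 29 30 20
f 30 18 19
f 30 19 20
f 32 31 34
f 32 34 33
f 34 31 35
f 34 35 33
f 35 31 36
f 35 36 33
f 36 31 37
f 36 37 33
f 37 31 38
f 37 38 33
f 38 31 39
f 38 39 33
f 39 31 40
f 39 40 33
f 40 31 41
f 40 41 33
f 41 31 42
f 41 42 33
f 42 31 43
f 42 43 33
f 43 31 44
f 43 44 33
f 44 31 45
f 44 45 33
f 45 31 46
f 45 46 33
f 46 31 47
f 46 47 33
f 47 31 32
f 47 32 33
f 49 48 51
f 49 51 50
f 51 48 52
f 51 52 50
f 52 48 53
f 52 53 50
f 53 48 54
f 53 54 50
f 54 48 55
f 54 55 50
f 55 48 56
f 55 56 50
f 56 48 57
f 56 57 50
f 57 48 58
f 57 58 50
f 58 48 59
f 58 59 50
f 59 48 60
f 59 60 50
f 60 48 61
f 60 61 50
f 61 48 49
f 61 49 50



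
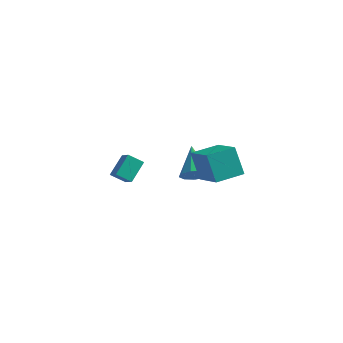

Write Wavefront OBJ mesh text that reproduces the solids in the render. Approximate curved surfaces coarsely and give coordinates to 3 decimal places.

v 0.974 0.061 1.11
v 1.64 0.688 1.014
v -0.054 1.359 2.45
v 1.193 0.781 0.581
v 0.643 0.537 0.395
v 0.248 0.07 0.545
v 0.193 -0.401 0.958
v 0.503 -0.656 1.443
v 1.033 -0.575 1.772
v 1.536 -0.197 1.791
v 1.776 0.302 1.492
v -3.859 -0.478 -0.097
v -3.804 0.729 0.89
v -4.553 -0.048 -0.583
v -4.497 1.158 0.404
v -3.123 0.002 -0.724
v -3.067 1.208 0.263
v -3.816 0.431 -1.21
v -3.761 1.638 -0.223
v 3.724 -2.489 2.827
v 2.985 -2.227 4.514
v 2.095 -1.398 1.945
v 1.356 -1.137 3.632
v 4.604 -1.043 2.988
v 3.865 -0.782 4.675
v 2.975 0.047 2.106
v 2.236 0.309 3.793
f 2 1 4
f 2 4 3
f 4 1 5
f 4 5 3
f 5 1 6
f 5 6 3
f 6 1 7
f 6 7 3
f 7 1 8
f 7 8 3
f 8 1 9
f 8 9 3
f 9 1 10
f 9 10 3
f 10 1 11
f 10 11 3
f 11 1 2
f 11 2 3
f 13 15 12
f 16 13 12
f 12 15 14
f 14 16 12
f 13 19 15
f 17 13 16
f 17 19 13
f 15 19 14
f 18 16 14
f 14 19 18
f 18 17 16
f 19 17 18
f 21 23 20
f 24 21 20
f 20 23 22
f 22 24 20
f 21 27 23
f 25 21 24
f 25 27 21
f 23 27 22
f 26 24 22
f 22 27 26
f 26 25 24
f 27 25 26



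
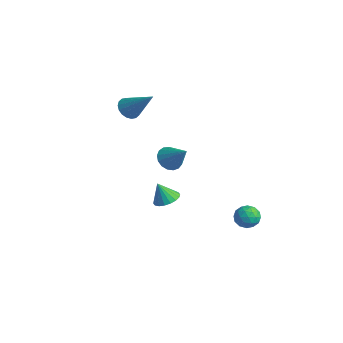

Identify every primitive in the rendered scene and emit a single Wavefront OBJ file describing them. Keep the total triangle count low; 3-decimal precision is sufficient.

v 3.404 3.8 -2.296
v 4.101 3.904 -1.991
v 3.659 2.596 -2.469
v 4.356 2.7 -2.164
v 3.731 2.749 -1.72
v 3.574 3.493 -1.613
v 4.186 3.007 -2.847
v 4.029 3.751 -2.74
v 4.584 3.414 -2.331
v 4.303 3.254 -1.635
v 3.457 3.246 -2.825
v 3.176 3.086 -2.129
v 3.73 3.957 -2.129
v 4.03 2.543 -2.331
v 3.663 2.572 -2.071
v 4.072 2.633 -1.891
v 3.42 3.716 -1.907
v 3.83 3.777 -1.727
v 3.612 3.098 -1.568
v 3.93 2.723 -2.733
v 4.34 2.784 -2.553
v 3.688 3.867 -2.569
v 4.097 3.928 -2.389
v 4.148 3.402 -2.892
v 4.424 3.73 -2.149
v 4.574 3.023 -2.25
v 4.474 3.204 -2.652
v 4.381 3.641 -2.589
v 4.258 3.637 -1.74
v 4.408 2.929 -1.841
v 4.041 2.958 -1.581
v 3.948 3.395 -1.518
v 4.542 3.349 -1.94
v 3.352 3.571 -2.619
v 3.502 2.863 -2.72
v 3.812 3.105 -2.942
v 3.719 3.542 -2.879
v 3.186 3.477 -2.21
v 3.336 2.77 -2.311
v 3.379 2.859 -1.871
v 3.286 3.296 -1.808
v 3.218 3.151 -2.52
v -3.754 0.939 3.06
v -3.255 1.055 2.512
v -2.286 1.521 4.52
v -3.402 1.352 2.542
v -3.62 1.569 2.675
v -3.864 1.66 2.884
v -4.086 1.609 3.127
v -4.242 1.425 3.358
v -4.302 1.145 3.529
v -4.253 0.824 3.608
v -4.105 0.526 3.578
v -3.888 0.31 3.446
v -3.644 0.219 3.237
v -3.422 0.27 2.993
v -3.266 0.454 2.763
v -3.206 0.734 2.591
v 2.276 -0.568 2.915
v 2.763 -0.36 2.357
v 3.424 -0.332 4.005
v 2.603 -0.043 2.457
v 2.368 0.153 2.662
v 2.112 0.184 2.925
v 1.894 0.043 3.186
v 1.763 -0.238 3.385
v 1.749 -0.595 3.477
v 1.857 -0.946 3.439
v 2.06 -1.21 3.282
v 2.313 -1.327 3.041
v 2.557 -1.27 2.771
v 2.737 -1.053 2.534
v 2.811 -0.724 2.385
v -1.64 1.938 -3.49
v -0.892 2.028 -3.223
v -2.02 1.582 -2.31
v -1.034 2.35 -3.171
v -1.296 2.591 -3.182
v -1.626 2.703 -3.254
v -1.959 2.663 -3.374
v -2.229 2.48 -3.516
v -2.383 2.189 -3.653
v -2.389 1.849 -3.758
v -2.247 1.526 -3.81
v -1.985 1.286 -3.798
v -1.655 1.174 -3.726
v -1.322 1.214 -3.607
v -1.052 1.397 -3.465
v -0.898 1.688 -3.327
f 1 38 17
f 38 12 41
f 17 41 6
f 38 41 17
f 1 17 13
f 17 6 18
f 13 18 2
f 17 18 13
f 1 13 22
f 13 2 23
f 22 23 8
f 13 23 22
f 1 22 34
f 22 8 37
f 34 37 11
f 22 37 34
f 1 34 38
f 34 11 42
f 38 42 12
f 34 42 38
f 2 18 29
f 18 6 32
f 29 32 10
f 18 32 29
f 6 41 19
f 41 12 40
f 19 40 5
f 41 40 19
f 12 42 39
f 42 11 35
f 39 35 3
f 42 35 39
f 11 37 36
f 37 8 24
f 36 24 7
f 37 24 36
f 8 23 28
f 23 2 25
f 28 25 9
f 23 25 28
f 4 30 16
f 30 10 31
f 16 31 5
f 30 31 16
f 4 16 14
f 16 5 15
f 14 15 3
f 16 15 14
f 4 14 21
f 14 3 20
f 21 20 7
f 14 20 21
f 4 21 26
f 21 7 27
f 26 27 9
f 21 27 26
f 4 26 30
f 26 9 33
f 30 33 10
f 26 33 30
f 5 31 19
f 31 10 32
f 19 32 6
f 31 32 19
f 3 15 39
f 15 5 40
f 39 40 12
f 15 40 39
f 7 20 36
f 20 3 35
f 36 35 11
f 20 35 36
f 9 27 28
f 27 7 24
f 28 24 8
f 27 24 28
f 10 33 29
f 33 9 25
f 29 25 2
f 33 25 29
f 44 43 46
f 44 46 45
f 46 43 47
f 46 47 45
f 47 43 48
f 47 48 45
f 48 43 49
f 48 49 45
f 49 43 50
f 49 50 45
f 50 43 51
f 50 51 45
f 51 43 52
f 51 52 45
f 52 43 53
f 52 53 45
f 53 43 54
f 53 54 45
f 54 43 55
f 54 55 45
f 55 43 56
f 55 56 45
f 56 43 57
f 56 57 45
f 57 43 58
f 57 58 45
f 58 43 44
f 58 44 45
f 60 59 62
f 60 62 61
f 62 59 63
f 62 63 61
f 63 59 64
f 63 64 61
f 64 59 65
f 64 65 61
f 65 59 66
f 65 66 61
f 66 59 67
f 66 67 61
f 67 59 68
f 67 68 61
f 68 59 69
f 68 69 61
f 69 59 70
f 69 70 61
f 70 59 71
f 70 71 61
f 71 59 72
f 71 72 61
f 72 59 73
f 72 73 61
f 73 59 60
f 73 60 61
f 75 74 77
f 75 77 76
f 77 74 78
f 77 78 76
f 78 74 79
f 78 79 76
f 79 74 80
f 79 80 76
f 80 74 81
f 80 81 76
f 81 74 82
f 81 82 76
f 82 74 83
f 82 83 76
f 83 74 84
f 83 84 76
f 84 74 85
f 84 85 76
f 85 74 86
f 85 86 76
f 86 74 87
f 86 87 76
f 87 74 88
f 87 88 76
f 88 74 89
f 88 89 76
f 89 74 75
f 89 75 76



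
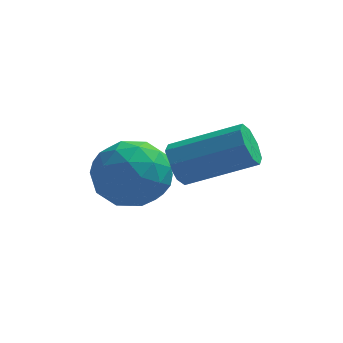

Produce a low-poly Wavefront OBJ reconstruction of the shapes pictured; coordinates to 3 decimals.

v 1.376 0.81 -3.424
v 1.634 0.453 -3.981
v 3.603 0.494 -3.093
v 3.344 0.85 -2.536
v 1.655 0.992 -4.051
v 3.623 1.032 -3.163
v 1.512 1.424 -3.754
v 3.48 1.464 -2.866
v 1.289 1.496 -3.263
v 3.258 1.536 -2.375
v 1.117 1.166 -2.867
v 3.086 1.207 -1.979
v 1.097 0.628 -2.797
v 3.065 0.668 -1.909
v 1.24 0.196 -3.094
v 3.208 0.236 -2.206
v 1.462 0.124 -3.585
v 3.431 0.164 -2.697
v -0.088 0.877 -3.748
v 1.012 0.77 -3.374
v -0.432 -0.91 -3.246
v 0.668 -1.017 -2.872
v -0.08 -0.331 -2.296
v 0.133 0.774 -2.606
v 0.447 -0.914 -4.014
v 0.66 0.191 -4.324
v 1.343 -0.337 -3.538
v 1.018 0.023 -2.477
v -0.438 -0.163 -4.143
v -0.763 0.197 -3.082
v 0.492 0.981 -3.605
v 0.088 -1.121 -3.015
v -0.352 -0.717 -2.677
v 0.295 -0.78 -2.457
v -0.024 0.983 -3.154
v 0.622 0.92 -2.934
v -0.02 0.273 -2.301
v -0.042 -1.06 -3.686
v 0.604 -1.123 -3.466
v 0.285 0.64 -4.163
v 0.932 0.577 -3.943
v 0.6 -0.413 -4.319
v 1.334 0.267 -3.482
v 1.131 -0.784 -3.187
v 1.001 -0.723 -3.858
v 1.126 -0.073 -4.04
v 1.142 0.479 -2.858
v 0.94 -0.572 -2.563
v 0.5 -0.168 -2.225
v 0.625 0.481 -2.407
v 1.337 -0.172 -2.955
v -0.36 0.432 -4.057
v -0.562 -0.619 -3.762
v -0.045 -0.621 -4.213
v 0.08 0.028 -4.395
v -0.551 0.644 -3.433
v -0.754 -0.407 -3.138
v -0.546 -0.067 -2.58
v -0.421 0.583 -2.762
v -0.757 0.032 -3.665
f 2 1 5
f 2 5 3
f 3 5 6
f 3 6 4
f 5 1 7
f 5 7 6
f 6 7 8
f 6 8 4
f 7 1 9
f 7 9 8
f 8 9 10
f 8 10 4
f 9 1 11
f 9 11 10
f 10 11 12
f 10 12 4
f 11 1 13
f 11 13 12
f 12 13 14
f 12 14 4
f 13 1 15
f 13 15 14
f 14 15 16
f 14 16 4
f 15 1 17
f 15 17 16
f 16 17 18
f 16 18 4
f 17 1 2
f 17 2 18
f 18 2 3
f 18 3 4
f 19 56 35
f 56 30 59
f 35 59 24
f 56 59 35
f 19 35 31
f 35 24 36
f 31 36 20
f 35 36 31
f 19 31 40
f 31 20 41
f 40 41 26
f 31 41 40
f 19 40 52
f 40 26 55
f 52 55 29
f 40 55 52
f 19 52 56
f 52 29 60
f 56 60 30
f 52 60 56
f 20 36 47
f 36 24 50
f 47 50 28
f 36 50 47
f 24 59 37
f 59 30 58
f 37 58 23
f 59 58 37
f 30 60 57
f 60 29 53
f 57 53 21
f 60 53 57
f 29 55 54
f 55 26 42
f 54 42 25
f 55 42 54
f 26 41 46
f 41 20 43
f 46 43 27
f 41 43 46
f 22 48 34
f 48 28 49
f 34 49 23
f 48 49 34
f 22 34 32
f 34 23 33
f 32 33 21
f 34 33 32
f 22 32 39
f 32 21 38
f 39 38 25
f 32 38 39
f 22 39 44
f 39 25 45
f 44 45 27
f 39 45 44
f 22 44 48
f 44 27 51
f 48 51 28
f 44 51 48
f 23 49 37
f 49 28 50
f 37 50 24
f 49 50 37
f 21 33 57
f 33 23 58
f 57 58 30
f 33 58 57
f 25 38 54
f 38 21 53
f 54 53 29
f 38 53 54
f 27 45 46
f 45 25 42
f 46 42 26
f 45 42 46
f 28 51 47
f 51 27 43
f 47 43 20
f 51 43 47



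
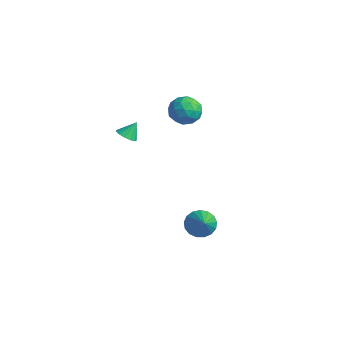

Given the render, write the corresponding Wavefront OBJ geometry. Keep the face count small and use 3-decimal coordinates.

v 1.718 0.396 -3.829
v 2.059 -0.086 -4.522
v 3.122 -0.276 -2.671
v 2.265 0.297 -4.55
v 2.346 0.702 -4.413
v 2.283 1.037 -4.142
v 2.091 1.226 -3.799
v 1.813 1.224 -3.464
v 1.514 1.033 -3.212
v 1.261 0.696 -3.101
v 1.113 0.29 -3.157
v 1.104 -0.092 -3.367
v 1.235 -0.361 -3.683
v 1.477 -0.458 -4.032
v 1.774 -0.358 -4.335
v -1.816 1.51 3.472
v -1.133 1.555 2.731
v -0.747 0.705 4.409
v -0.064 0.75 3.668
v -0.335 1.591 4.156
v -0.995 2.088 3.577
v -0.885 0.172 3.563
v -1.545 0.669 2.984
v -0.557 0.727 2.787
v -0.217 1.605 3.153
v -1.663 0.655 3.987
v -1.323 1.533 4.353
v -1.568 1.603 3.019
v -0.312 0.657 4.121
v -0.471 1.151 4.407
v -0.069 1.177 3.972
v -1.487 1.917 3.517
v -1.086 1.943 3.081
v -0.617 1.964 3.918
v -0.794 0.317 4.059
v -0.393 0.343 3.623
v -1.811 1.083 3.168
v -1.409 1.109 2.733
v -1.263 0.296 3.222
v -0.828 1.143 2.617
v -0.2 0.67 3.167
v -0.682 0.33 3.106
v -1.071 0.623 2.766
v -0.628 1.659 2.832
v -0 1.185 3.382
v -0.159 1.68 3.669
v -0.547 1.972 3.329
v -0.29 1.172 2.865
v -1.88 1.075 3.758
v -1.252 0.601 4.308
v -1.333 0.288 3.811
v -1.721 0.58 3.471
v -1.68 1.59 3.973
v -1.052 1.117 4.523
v -0.809 1.637 4.374
v -1.198 1.93 4.034
v -1.59 1.088 4.275
v -2.434 -1.714 1.737
v -1.818 -1.546 1.567
v -2.366 -1.066 2.623
v -2.043 -1.299 1.404
v -2.392 -1.184 1.346
v -2.754 -1.237 1.412
v -3.014 -1.442 1.582
v -3.09 -1.733 1.8
v -2.958 -2.018 1.999
v -2.658 -2.207 2.114
v -2.288 -2.239 2.11
v -1.964 -2.104 1.987
v -1.789 -1.846 1.785
f 2 1 4
f 2 4 3
f 4 1 5
f 4 5 3
f 5 1 6
f 5 6 3
f 6 1 7
f 6 7 3
f 7 1 8
f 7 8 3
f 8 1 9
f 8 9 3
f 9 1 10
f 9 10 3
f 10 1 11
f 10 11 3
f 11 1 12
f 11 12 3
f 12 1 13
f 12 13 3
f 13 1 14
f 13 14 3
f 14 1 15
f 14 15 3
f 15 1 2
f 15 2 3
f 16 53 32
f 53 27 56
f 32 56 21
f 53 56 32
f 16 32 28
f 32 21 33
f 28 33 17
f 32 33 28
f 16 28 37
f 28 17 38
f 37 38 23
f 28 38 37
f 16 37 49
f 37 23 52
f 49 52 26
f 37 52 49
f 16 49 53
f 49 26 57
f 53 57 27
f 49 57 53
f 17 33 44
f 33 21 47
f 44 47 25
f 33 47 44
f 21 56 34
f 56 27 55
f 34 55 20
f 56 55 34
f 27 57 54
f 57 26 50
f 54 50 18
f 57 50 54
f 26 52 51
f 52 23 39
f 51 39 22
f 52 39 51
f 23 38 43
f 38 17 40
f 43 40 24
f 38 40 43
f 19 45 31
f 45 25 46
f 31 46 20
f 45 46 31
f 19 31 29
f 31 20 30
f 29 30 18
f 31 30 29
f 19 29 36
f 29 18 35
f 36 35 22
f 29 35 36
f 19 36 41
f 36 22 42
f 41 42 24
f 36 42 41
f 19 41 45
f 41 24 48
f 45 48 25
f 41 48 45
f 20 46 34
f 46 25 47
f 34 47 21
f 46 47 34
f 18 30 54
f 30 20 55
f 54 55 27
f 30 55 54
f 22 35 51
f 35 18 50
f 51 50 26
f 35 50 51
f 24 42 43
f 42 22 39
f 43 39 23
f 42 39 43
f 25 48 44
f 48 24 40
f 44 40 17
f 48 40 44
f 59 58 61
f 59 61 60
f 61 58 62
f 61 62 60
f 62 58 63
f 62 63 60
f 63 58 64
f 63 64 60
f 64 58 65
f 64 65 60
f 65 58 66
f 65 66 60
f 66 58 67
f 66 67 60
f 67 58 68
f 67 68 60
f 68 58 69
f 68 69 60
f 69 58 70
f 69 70 60
f 70 58 59
f 70 59 60



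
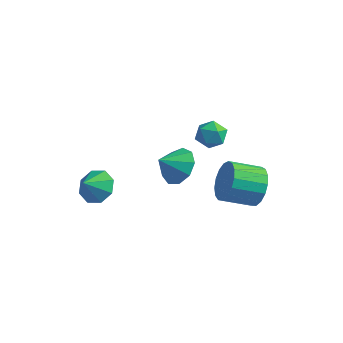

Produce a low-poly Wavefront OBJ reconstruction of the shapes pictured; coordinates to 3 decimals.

v 1.333 1.923 2.803
v 1.815 1.674 2.275
v 1.305 0.806 3.305
v 1.787 0.557 2.777
v 2.023 1.045 3.306
v 2.041 1.735 2.995
v 1.079 0.745 2.585
v 1.097 1.435 2.274
v 1.659 0.946 2.14
v 2.242 1.131 2.586
v 0.878 1.349 2.994
v 1.461 1.534 3.44
v 3.702 1.613 0.166
v 4.382 1.324 0.854
v 3.379 0.318 1.423
v 2.698 0.607 0.734
v 4.143 1.684 1.071
v 3.14 0.678 1.64
v 3.804 2.028 1.081
v 2.801 1.022 1.649
v 3.441 2.277 0.881
v 2.438 1.271 1.449
v 3.138 2.374 0.517
v 2.135 1.368 1.085
v 2.964 2.296 0.072
v 1.961 1.291 0.641
v 2.959 2.062 -0.35
v 1.956 1.056 0.218
v 3.124 1.725 -0.655
v 2.121 0.719 -0.086
v 3.421 1.362 -0.772
v 2.418 0.357 -0.203
v 3.783 1.057 -0.674
v 2.78 0.051 -0.105
v 4.126 0.879 -0.383
v 3.123 -0.127 0.185
v 4.372 0.869 0.033
v 3.369 -0.137 0.602
v 4.464 1.03 0.479
v 3.461 0.024 1.048
v 2.124 -1.882 3.077
v 2.975 -2.269 3.179
v 1.696 -2.638 3.783
v 2.889 -1.808 3.619
v 2.445 -1.382 3.805
v 1.851 -1.19 3.651
v 1.385 -1.322 3.227
v 1.265 -1.716 2.734
v 1.547 -2.187 2.4
v 2.1 -2.517 2.383
v 2.663 -2.549 2.691
v -1.626 -2.523 0.344
v -1 -2.139 0.829
v -1.714 -3.277 1.056
v -1.618 -1.92 0.984
v -2.24 -2.054 0.765
v -2.503 -2.464 0.299
v -2.252 -2.908 -0.14
v -1.634 -3.127 -0.296
v -1.012 -2.993 -0.077
v -0.749 -2.583 0.389
f 1 12 6
f 1 6 2
f 1 2 8
f 1 8 11
f 1 11 12
f 2 6 10
f 6 12 5
f 12 11 3
f 11 8 7
f 8 2 9
f 4 10 5
f 4 5 3
f 4 3 7
f 4 7 9
f 4 9 10
f 5 10 6
f 3 5 12
f 7 3 11
f 9 7 8
f 10 9 2
f 14 13 17
f 14 17 15
f 15 17 18
f 15 18 16
f 17 13 19
f 17 19 18
f 18 19 20
f 18 20 16
f 19 13 21
f 19 21 20
f 20 21 22
f 20 22 16
f 21 13 23
f 21 23 22
f 22 23 24
f 22 24 16
f 23 13 25
f 23 25 24
f 24 25 26
f 24 26 16
f 25 13 27
f 25 27 26
f 26 27 28
f 26 28 16
f 27 13 29
f 27 29 28
f 28 29 30
f 28 30 16
f 29 13 31
f 29 31 30
f 30 31 32
f 30 32 16
f 31 13 33
f 31 33 32
f 32 33 34
f 32 34 16
f 33 13 35
f 33 35 34
f 34 35 36
f 34 36 16
f 35 13 37
f 35 37 36
f 36 37 38
f 36 38 16
f 37 13 39
f 37 39 38
f 38 39 40
f 38 40 16
f 39 13 14
f 39 14 40
f 40 14 15
f 40 15 16
f 42 41 44
f 42 44 43
f 44 41 45
f 44 45 43
f 45 41 46
f 45 46 43
f 46 41 47
f 46 47 43
f 47 41 48
f 47 48 43
f 48 41 49
f 48 49 43
f 49 41 50
f 49 50 43
f 50 41 51
f 50 51 43
f 51 41 42
f 51 42 43
f 53 52 55
f 53 55 54
f 55 52 56
f 55 56 54
f 56 52 57
f 56 57 54
f 57 52 58
f 57 58 54
f 58 52 59
f 58 59 54
f 59 52 60
f 59 60 54
f 60 52 61
f 60 61 54
f 61 52 53
f 61 53 54



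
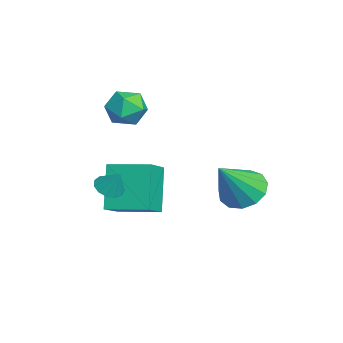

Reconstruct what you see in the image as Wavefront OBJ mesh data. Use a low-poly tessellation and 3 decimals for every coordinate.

v 2.234 2.671 0.166
v 2.739 2.099 -0.48
v 3.186 1.649 1.814
v 3.06 2.552 -0.385
v 3.12 3.043 -0.114
v 2.898 3.416 0.245
v 2.465 3.552 0.58
v 1.959 3.409 0.783
v 1.541 3.032 0.79
v 1.343 2.54 0.599
v 1.428 2.09 0.271
v 1.769 1.825 -0.091
v 2.257 1.828 -0.371
v -2.156 -1.593 -0.73
v -1.029 -2.166 0.04
v -1.487 0.069 -0.473
v -0.36 -0.504 0.297
v -1 -1.776 -2.557
v 0.127 -2.349 -1.787
v -0.331 -0.114 -2.3
v 0.796 -0.687 -1.53
v 1.475 -2.192 0.144
v 1.93 -2.611 0.114
v 1.885 -1.808 0.996
v 2.041 -2.333 -0.065
v 1.972 -2.009 -0.178
v 1.746 -1.744 -0.188
v 1.433 -1.62 -0.093
v 1.134 -1.678 0.078
v 0.943 -1.899 0.269
v 0.92 -2.213 0.421
v 1.074 -2.52 0.485
v 1.356 -2.723 0.441
v 1.674 -2.757 0.302
v -2.338 -0.482 2.314
v -1.505 -0.706 2.701
v -2.755 -1.954 2.359
v -1.922 -2.178 2.746
v -2.555 -1.68 3.242
v -2.297 -0.77 3.214
v -1.963 -1.89 1.846
v -1.705 -0.98 1.818
v -1.272 -1.577 2.412
v -1.639 -1.447 3.275
v -2.621 -1.213 1.785
v -2.988 -1.083 2.648
f 2 1 4
f 2 4 3
f 4 1 5
f 4 5 3
f 5 1 6
f 5 6 3
f 6 1 7
f 6 7 3
f 7 1 8
f 7 8 3
f 8 1 9
f 8 9 3
f 9 1 10
f 9 10 3
f 10 1 11
f 10 11 3
f 11 1 12
f 11 12 3
f 12 1 13
f 12 13 3
f 13 1 2
f 13 2 3
f 15 17 14
f 18 15 14
f 14 17 16
f 16 18 14
f 15 21 17
f 19 15 18
f 19 21 15
f 17 21 16
f 20 18 16
f 16 21 20
f 20 19 18
f 21 19 20
f 23 22 25
f 23 25 24
f 25 22 26
f 25 26 24
f 26 22 27
f 26 27 24
f 27 22 28
f 27 28 24
f 28 22 29
f 28 29 24
f 29 22 30
f 29 30 24
f 30 22 31
f 30 31 24
f 31 22 32
f 31 32 24
f 32 22 33
f 32 33 24
f 33 22 34
f 33 34 24
f 34 22 23
f 34 23 24
f 35 46 40
f 35 40 36
f 35 36 42
f 35 42 45
f 35 45 46
f 36 40 44
f 40 46 39
f 46 45 37
f 45 42 41
f 42 36 43
f 38 44 39
f 38 39 37
f 38 37 41
f 38 41 43
f 38 43 44
f 39 44 40
f 37 39 46
f 41 37 45
f 43 41 42
f 44 43 36



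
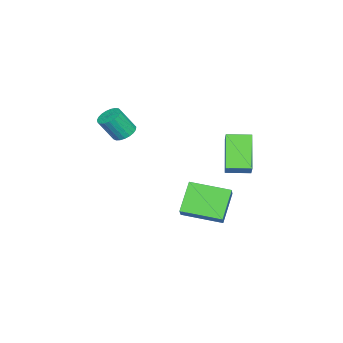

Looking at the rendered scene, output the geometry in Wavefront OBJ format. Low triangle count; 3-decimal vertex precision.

v -1.277 2.772 0.052
v -2.745 2.3 1.521
v -1.694 3.971 0.021
v -3.162 3.499 1.49
v -0.618 3.021 0.79
v -2.086 2.549 2.259
v -1.035 4.22 0.759
v -2.503 3.748 2.228
v -2.504 0.603 -1.991
v -1.722 0.809 -1.231
v -2.754 2.715 -2.307
v -1.972 2.921 -1.547
v -1.188 0.559 -3.333
v -0.406 0.765 -2.573
v -1.438 2.671 -3.649
v -0.656 2.877 -2.889
v -2.202 -2.715 1.359
v -1.549 -2.7 1.168
v -1.165 -3.37 2.431
v -1.818 -3.385 2.621
v -1.576 -2.455 1.306
v -1.192 -3.124 2.569
v -1.711 -2.255 1.453
v -1.327 -2.924 2.716
v -1.931 -2.134 1.584
v -1.546 -2.804 2.847
v -2.197 -2.114 1.676
v -1.813 -2.783 2.939
v -2.465 -2.198 1.713
v -2.081 -2.867 2.976
v -2.687 -2.371 1.689
v -2.303 -3.041 2.951
v -2.825 -2.604 1.607
v -2.441 -3.273 2.87
v -2.856 -2.856 1.483
v -2.472 -3.525 2.746
v -2.773 -3.084 1.337
v -2.389 -3.753 2.6
v -2.592 -3.248 1.195
v -2.208 -3.917 2.458
v -2.343 -3.32 1.081
v -1.959 -3.989 2.344
v -2.07 -3.287 1.015
v -1.686 -3.957 2.278
v -1.82 -3.156 1.009
v -1.436 -3.825 2.272
v -1.636 -2.948 1.063
v -1.252 -3.618 2.326
f 2 4 1
f 5 2 1
f 1 4 3
f 3 5 1
f 2 8 4
f 6 2 5
f 6 8 2
f 4 8 3
f 7 5 3
f 3 8 7
f 7 6 5
f 8 6 7
f 10 12 9
f 13 10 9
f 9 12 11
f 11 13 9
f 10 16 12
f 14 10 13
f 14 16 10
f 12 16 11
f 15 13 11
f 11 16 15
f 15 14 13
f 16 14 15
f 18 17 21
f 18 21 19
f 19 21 22
f 19 22 20
f 21 17 23
f 21 23 22
f 22 23 24
f 22 24 20
f 23 17 25
f 23 25 24
f 24 25 26
f 24 26 20
f 25 17 27
f 25 27 26
f 26 27 28
f 26 28 20
f 27 17 29
f 27 29 28
f 28 29 30
f 28 30 20
f 29 17 31
f 29 31 30
f 30 31 32
f 30 32 20
f 31 17 33
f 31 33 32
f 32 33 34
f 32 34 20
f 33 17 35
f 33 35 34
f 34 35 36
f 34 36 20
f 35 17 37
f 35 37 36
f 36 37 38
f 36 38 20
f 37 17 39
f 37 39 38
f 38 39 40
f 38 40 20
f 39 17 41
f 39 41 40
f 40 41 42
f 40 42 20
f 41 17 43
f 41 43 42
f 42 43 44
f 42 44 20
f 43 17 45
f 43 45 44
f 44 45 46
f 44 46 20
f 45 17 47
f 45 47 46
f 46 47 48
f 46 48 20
f 47 17 18
f 47 18 48
f 48 18 19
f 48 19 20



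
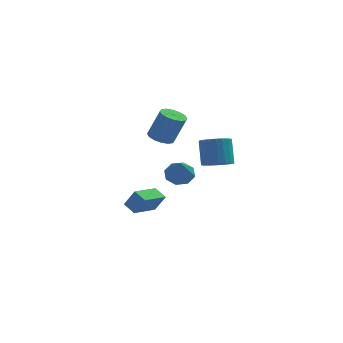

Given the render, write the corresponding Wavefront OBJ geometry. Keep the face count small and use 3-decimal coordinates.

v -1.515 -1.14 0.499
v -0.807 -0.754 0.797
v -1.365 -2.48 1.881
v -1.355 -0.525 1.078
v -1.998 -0.656 1.021
v -2.357 -1.071 0.658
v -2.224 -1.527 0.202
v -1.675 -1.756 -0.08
v -1.032 -1.625 -0.023
v -0.673 -1.21 0.341
v 0.31 2.668 -0.346
v 1.056 2.205 -0.011
v 0.857 3.01 1.542
v 0.11 3.472 1.206
v 1.22 2.528 -0.157
v 1.02 3.333 1.395
v 1.226 2.876 -0.336
v 1.027 3.68 1.216
v 1.074 3.187 -0.517
v 0.875 3.992 1.035
v 0.79 3.409 -0.669
v 0.591 4.213 0.884
v 0.423 3.502 -0.764
v 0.224 4.307 0.789
v 0.036 3.451 -0.787
v -0.163 4.256 0.765
v -0.304 3.265 -0.735
v -0.503 4.07 0.818
v -0.537 2.976 -0.615
v -0.736 3.78 0.938
v -0.624 2.633 -0.448
v -0.823 3.437 1.105
v -0.55 2.296 -0.264
v -0.749 3.1 1.289
v -0.327 2.024 -0.094
v -0.526 2.828 1.458
v 0.006 1.863 0.032
v -0.193 2.667 1.585
v 0.392 1.841 0.093
v 0.192 2.645 1.645
v 0.763 1.962 0.078
v 0.564 2.766 1.63
v -2.654 0.061 2.705
v -1.967 -0.23 2.416
v -1.259 -0.293 4.167
v -1.946 -0.001 4.455
v -1.92 0.182 2.411
v -1.211 0.119 4.162
v -2.069 0.561 2.485
v -1.36 0.498 4.236
v -2.375 0.806 2.618
v -1.666 0.743 4.369
v -2.756 0.852 2.774
v -2.047 0.789 4.525
v -3.11 0.686 2.911
v -2.401 0.623 4.662
v -3.341 0.353 2.993
v -2.633 0.29 4.744
v -3.389 -0.059 2.998
v -2.68 -0.122 4.749
v -3.24 -0.438 2.924
v -2.531 -0.501 4.675
v -2.934 -0.683 2.791
v -2.225 -0.746 4.542
v -2.553 -0.729 2.635
v -1.844 -0.792 4.386
v -2.199 -0.563 2.498
v -1.49 -0.626 4.249
v -4.367 2.038 -4.131
v -3.737 1.909 -3.035
v -5.008 2.572 -3.699
v -4.379 2.443 -2.604
v -3.341 3.597 -4.536
v -2.712 3.468 -3.441
v -3.983 4.131 -4.105
v -3.353 4.002 -3.009
f 2 1 4
f 2 4 3
f 4 1 5
f 4 5 3
f 5 1 6
f 5 6 3
f 6 1 7
f 6 7 3
f 7 1 8
f 7 8 3
f 8 1 9
f 8 9 3
f 9 1 10
f 9 10 3
f 10 1 2
f 10 2 3
f 12 11 15
f 12 15 13
f 13 15 16
f 13 16 14
f 15 11 17
f 15 17 16
f 16 17 18
f 16 18 14
f 17 11 19
f 17 19 18
f 18 19 20
f 18 20 14
f 19 11 21
f 19 21 20
f 20 21 22
f 20 22 14
f 21 11 23
f 21 23 22
f 22 23 24
f 22 24 14
f 23 11 25
f 23 25 24
f 24 25 26
f 24 26 14
f 25 11 27
f 25 27 26
f 26 27 28
f 26 28 14
f 27 11 29
f 27 29 28
f 28 29 30
f 28 30 14
f 29 11 31
f 29 31 30
f 30 31 32
f 30 32 14
f 31 11 33
f 31 33 32
f 32 33 34
f 32 34 14
f 33 11 35
f 33 35 34
f 34 35 36
f 34 36 14
f 35 11 37
f 35 37 36
f 36 37 38
f 36 38 14
f 37 11 39
f 37 39 38
f 38 39 40
f 38 40 14
f 39 11 41
f 39 41 40
f 40 41 42
f 40 42 14
f 41 11 12
f 41 12 42
f 42 12 13
f 42 13 14
f 44 43 47
f 44 47 45
f 45 47 48
f 45 48 46
f 47 43 49
f 47 49 48
f 48 49 50
f 48 50 46
f 49 43 51
f 49 51 50
f 50 51 52
f 50 52 46
f 51 43 53
f 51 53 52
f 52 53 54
f 52 54 46
f 53 43 55
f 53 55 54
f 54 55 56
f 54 56 46
f 55 43 57
f 55 57 56
f 56 57 58
f 56 58 46
f 57 43 59
f 57 59 58
f 58 59 60
f 58 60 46
f 59 43 61
f 59 61 60
f 60 61 62
f 60 62 46
f 61 43 63
f 61 63 62
f 62 63 64
f 62 64 46
f 63 43 65
f 63 65 64
f 64 65 66
f 64 66 46
f 65 43 67
f 65 67 66
f 66 67 68
f 66 68 46
f 67 43 44
f 67 44 68
f 68 44 45
f 68 45 46
f 70 72 69
f 73 70 69
f 69 72 71
f 71 73 69
f 70 76 72
f 74 70 73
f 74 76 70
f 72 76 71
f 75 73 71
f 71 76 75
f 75 74 73
f 76 74 75

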